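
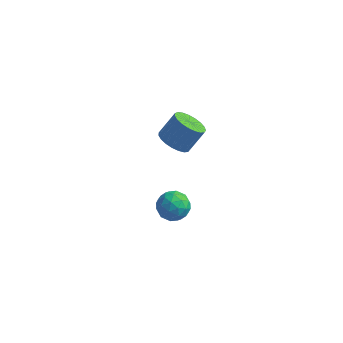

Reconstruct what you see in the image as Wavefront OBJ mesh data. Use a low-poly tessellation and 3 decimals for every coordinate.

v 1.9 -2.34 0.993
v 2.464 -3.05 1.112
v 0.736 -3.25 1.088
v 1.3 -3.96 1.207
v 1.218 -3.326 1.862
v 1.937 -2.764 1.803
v 1.263 -3.536 0.397
v 1.982 -2.974 0.338
v 2.071 -3.789 0.744
v 2.043 -3.659 1.649
v 1.157 -2.641 0.551
v 1.129 -2.511 1.456
v 2.284 -2.615 1.044
v 0.916 -3.685 1.156
v 0.867 -3.312 1.541
v 1.199 -3.729 1.611
v 1.974 -2.447 1.45
v 2.306 -2.864 1.52
v 1.574 -3.026 1.961
v 0.894 -3.436 0.68
v 1.226 -3.853 0.75
v 2.001 -2.571 0.589
v 2.333 -2.988 0.659
v 1.626 -3.274 0.239
v 2.385 -3.467 0.898
v 1.7 -4.002 0.954
v 1.678 -3.753 0.478
v 2.101 -3.423 0.443
v 2.368 -3.391 1.43
v 1.684 -3.925 1.486
v 1.636 -3.552 1.87
v 2.059 -3.222 1.836
v 2.137 -3.825 1.214
v 1.516 -2.375 0.714
v 0.832 -2.909 0.77
v 1.141 -3.078 0.364
v 1.564 -2.748 0.33
v 1.5 -2.298 1.246
v 0.815 -2.833 1.302
v 1.099 -2.877 1.757
v 1.522 -2.547 1.722
v 1.063 -2.475 0.986
v -0.701 2.915 -0.56
v 0.084 2.347 -0.61
v 0.705 3.096 0.609
v -0.079 3.665 0.66
v 0.187 2.654 -0.851
v 0.808 3.403 0.368
v 0.136 3.006 -1.041
v 0.758 3.755 0.178
v -0.059 3.342 -1.149
v 0.562 4.091 0.07
v -0.365 3.604 -1.154
v 0.256 4.354 0.065
v -0.729 3.748 -1.057
v -0.108 4.497 0.163
v -1.088 3.747 -0.873
v -0.467 4.497 0.346
v -1.381 3.603 -0.636
v -0.759 4.352 0.584
v -1.555 3.34 -0.385
v -0.934 4.089 0.834
v -1.582 3.003 -0.164
v -0.961 3.752 1.055
v -1.457 2.651 -0.012
v -0.835 3.4 1.207
v -1.2 2.345 0.045
v -0.579 3.094 1.265
v -0.858 2.138 -0.002
v -0.236 2.887 1.218
v -0.488 2.065 -0.145
v 0.133 2.814 1.074
v -0.155 2.139 -0.36
v 0.466 2.888 0.859
f 1 38 17
f 38 12 41
f 17 41 6
f 38 41 17
f 1 17 13
f 17 6 18
f 13 18 2
f 17 18 13
f 1 13 22
f 13 2 23
f 22 23 8
f 13 23 22
f 1 22 34
f 22 8 37
f 34 37 11
f 22 37 34
f 1 34 38
f 34 11 42
f 38 42 12
f 34 42 38
f 2 18 29
f 18 6 32
f 29 32 10
f 18 32 29
f 6 41 19
f 41 12 40
f 19 40 5
f 41 40 19
f 12 42 39
f 42 11 35
f 39 35 3
f 42 35 39
f 11 37 36
f 37 8 24
f 36 24 7
f 37 24 36
f 8 23 28
f 23 2 25
f 28 25 9
f 23 25 28
f 4 30 16
f 30 10 31
f 16 31 5
f 30 31 16
f 4 16 14
f 16 5 15
f 14 15 3
f 16 15 14
f 4 14 21
f 14 3 20
f 21 20 7
f 14 20 21
f 4 21 26
f 21 7 27
f 26 27 9
f 21 27 26
f 4 26 30
f 26 9 33
f 30 33 10
f 26 33 30
f 5 31 19
f 31 10 32
f 19 32 6
f 31 32 19
f 3 15 39
f 15 5 40
f 39 40 12
f 15 40 39
f 7 20 36
f 20 3 35
f 36 35 11
f 20 35 36
f 9 27 28
f 27 7 24
f 28 24 8
f 27 24 28
f 10 33 29
f 33 9 25
f 29 25 2
f 33 25 29
f 44 43 47
f 44 47 45
f 45 47 48
f 45 48 46
f 47 43 49
f 47 49 48
f 48 49 50
f 48 50 46
f 49 43 51
f 49 51 50
f 50 51 52
f 50 52 46
f 51 43 53
f 51 53 52
f 52 53 54
f 52 54 46
f 53 43 55
f 53 55 54
f 54 55 56
f 54 56 46
f 55 43 57
f 55 57 56
f 56 57 58
f 56 58 46
f 57 43 59
f 57 59 58
f 58 59 60
f 58 60 46
f 59 43 61
f 59 61 60
f 60 61 62
f 60 62 46
f 61 43 63
f 61 63 62
f 62 63 64
f 62 64 46
f 63 43 65
f 63 65 64
f 64 65 66
f 64 66 46
f 65 43 67
f 65 67 66
f 66 67 68
f 66 68 46
f 67 43 69
f 67 69 68
f 68 69 70
f 68 70 46
f 69 43 71
f 69 71 70
f 70 71 72
f 70 72 46
f 71 43 73
f 71 73 72
f 72 73 74
f 72 74 46
f 73 43 44
f 73 44 74
f 74 44 45
f 74 45 46



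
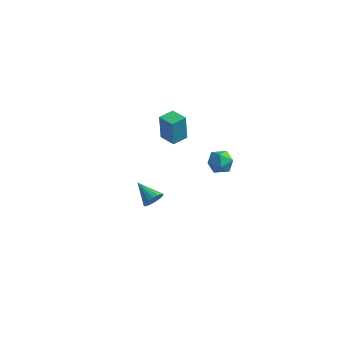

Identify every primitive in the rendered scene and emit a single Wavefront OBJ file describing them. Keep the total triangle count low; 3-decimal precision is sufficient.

v -0.922 0.757 3.07
v -0.894 0.584 4.72
v -0.697 1.675 3.161
v -0.668 1.503 4.812
v 0.068 0.517 3.028
v 0.097 0.345 4.679
v 0.294 1.436 3.12
v 0.322 1.263 4.77
v 1.512 2.683 1.403
v 2.008 2.637 2.055
v 1.952 1.503 0.985
v 2.448 1.457 1.637
v 1.635 1.404 1.735
v 1.363 2.134 1.993
v 2.597 2.006 1.047
v 2.325 2.736 1.305
v 2.678 2.219 1.835
v 2.084 1.847 2.26
v 1.876 2.293 0.78
v 1.282 1.921 1.205
v -2.499 2.267 -3.575
v -2.165 2.202 -2.998
v -3.781 2.533 -2.805
v -2.141 2.514 -3.065
v -2.199 2.77 -3.25
v -2.325 2.911 -3.509
v -2.491 2.904 -3.783
v -2.659 2.751 -4.01
v -2.79 2.488 -4.137
v -2.854 2.174 -4.135
v -2.837 1.881 -4.006
v -2.742 1.676 -3.777
v -2.592 1.607 -3.503
v -2.42 1.69 -3.245
v -2.266 1.904 -3.063
f 2 4 1
f 5 2 1
f 1 4 3
f 3 5 1
f 2 8 4
f 6 2 5
f 6 8 2
f 4 8 3
f 7 5 3
f 3 8 7
f 7 6 5
f 8 6 7
f 9 20 14
f 9 14 10
f 9 10 16
f 9 16 19
f 9 19 20
f 10 14 18
f 14 20 13
f 20 19 11
f 19 16 15
f 16 10 17
f 12 18 13
f 12 13 11
f 12 11 15
f 12 15 17
f 12 17 18
f 13 18 14
f 11 13 20
f 15 11 19
f 17 15 16
f 18 17 10
f 22 21 24
f 22 24 23
f 24 21 25
f 24 25 23
f 25 21 26
f 25 26 23
f 26 21 27
f 26 27 23
f 27 21 28
f 27 28 23
f 28 21 29
f 28 29 23
f 29 21 30
f 29 30 23
f 30 21 31
f 30 31 23
f 31 21 32
f 31 32 23
f 32 21 33
f 32 33 23
f 33 21 34
f 33 34 23
f 34 21 35
f 34 35 23
f 35 21 22
f 35 22 23



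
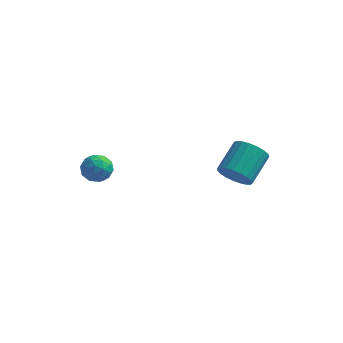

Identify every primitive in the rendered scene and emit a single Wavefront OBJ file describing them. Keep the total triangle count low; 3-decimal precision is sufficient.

v -3.766 -3.188 1.703
v -3.1 -2.945 1.158
v -2.86 -4.055 2.422
v -2.194 -3.812 1.877
v -2.533 -3.224 2.458
v -3.093 -2.688 2.013
v -2.867 -4.312 1.567
v -3.427 -3.776 1.122
v -2.545 -3.64 1.073
v -2.339 -2.967 1.625
v -3.621 -4.033 1.955
v -3.415 -3.36 2.507
v -3.513 -2.99 1.367
v -2.447 -4.01 2.213
v -2.647 -3.664 2.555
v -2.256 -3.521 2.234
v -3.508 -2.839 1.87
v -3.117 -2.696 1.55
v -2.784 -2.86 2.314
v -2.843 -4.304 2.03
v -2.452 -4.161 1.71
v -3.704 -3.479 1.346
v -3.313 -3.336 1.025
v -3.176 -4.14 1.266
v -2.795 -3.256 0.997
v -2.262 -3.766 1.42
v -2.658 -4.06 1.237
v -2.987 -3.745 0.976
v -2.674 -2.861 1.321
v -2.141 -3.37 1.744
v -2.34 -3.024 2.086
v -2.67 -2.709 1.824
v -2.347 -3.269 1.272
v -3.819 -3.63 1.836
v -3.286 -4.139 2.259
v -3.29 -4.291 1.756
v -3.62 -3.976 1.494
v -3.698 -3.234 2.16
v -3.165 -3.744 2.583
v -2.973 -3.255 2.604
v -3.302 -2.94 2.343
v -3.613 -3.731 2.308
v 3.309 -0.085 -0.026
v 4.081 -0.574 0.427
v 4.544 1.077 1.418
v 3.771 1.565 0.966
v 4.267 -0.417 0.08
v 4.73 1.233 1.071
v 4.288 -0.203 -0.286
v 4.751 1.447 0.705
v 4.139 0.031 -0.607
v 4.602 1.681 0.385
v 3.846 0.245 -0.827
v 4.309 1.896 0.164
v 3.461 0.402 -0.908
v 3.924 2.053 0.083
v 3.049 0.475 -0.838
v 3.512 2.126 0.154
v 2.682 0.451 -0.626
v 3.145 2.101 0.365
v 2.424 0.334 -0.311
v 2.887 1.985 0.68
v 2.318 0.145 0.054
v 2.781 1.795 1.045
v 2.384 -0.084 0.404
v 2.847 1.566 1.396
v 2.609 -0.313 0.681
v 3.072 1.337 1.672
v 2.956 -0.503 0.835
v 3.419 1.147 1.826
v 3.363 -0.621 0.841
v 3.826 1.03 1.832
v 3.761 -0.646 0.696
v 4.224 1.005 1.688
f 1 38 17
f 38 12 41
f 17 41 6
f 38 41 17
f 1 17 13
f 17 6 18
f 13 18 2
f 17 18 13
f 1 13 22
f 13 2 23
f 22 23 8
f 13 23 22
f 1 22 34
f 22 8 37
f 34 37 11
f 22 37 34
f 1 34 38
f 34 11 42
f 38 42 12
f 34 42 38
f 2 18 29
f 18 6 32
f 29 32 10
f 18 32 29
f 6 41 19
f 41 12 40
f 19 40 5
f 41 40 19
f 12 42 39
f 42 11 35
f 39 35 3
f 42 35 39
f 11 37 36
f 37 8 24
f 36 24 7
f 37 24 36
f 8 23 28
f 23 2 25
f 28 25 9
f 23 25 28
f 4 30 16
f 30 10 31
f 16 31 5
f 30 31 16
f 4 16 14
f 16 5 15
f 14 15 3
f 16 15 14
f 4 14 21
f 14 3 20
f 21 20 7
f 14 20 21
f 4 21 26
f 21 7 27
f 26 27 9
f 21 27 26
f 4 26 30
f 26 9 33
f 30 33 10
f 26 33 30
f 5 31 19
f 31 10 32
f 19 32 6
f 31 32 19
f 3 15 39
f 15 5 40
f 39 40 12
f 15 40 39
f 7 20 36
f 20 3 35
f 36 35 11
f 20 35 36
f 9 27 28
f 27 7 24
f 28 24 8
f 27 24 28
f 10 33 29
f 33 9 25
f 29 25 2
f 33 25 29
f 44 43 47
f 44 47 45
f 45 47 48
f 45 48 46
f 47 43 49
f 47 49 48
f 48 49 50
f 48 50 46
f 49 43 51
f 49 51 50
f 50 51 52
f 50 52 46
f 51 43 53
f 51 53 52
f 52 53 54
f 52 54 46
f 53 43 55
f 53 55 54
f 54 55 56
f 54 56 46
f 55 43 57
f 55 57 56
f 56 57 58
f 56 58 46
f 57 43 59
f 57 59 58
f 58 59 60
f 58 60 46
f 59 43 61
f 59 61 60
f 60 61 62
f 60 62 46
f 61 43 63
f 61 63 62
f 62 63 64
f 62 64 46
f 63 43 65
f 63 65 64
f 64 65 66
f 64 66 46
f 65 43 67
f 65 67 66
f 66 67 68
f 66 68 46
f 67 43 69
f 67 69 68
f 68 69 70
f 68 70 46
f 69 43 71
f 69 71 70
f 70 71 72
f 70 72 46
f 71 43 73
f 71 73 72
f 72 73 74
f 72 74 46
f 73 43 44
f 73 44 74
f 74 44 45
f 74 45 46



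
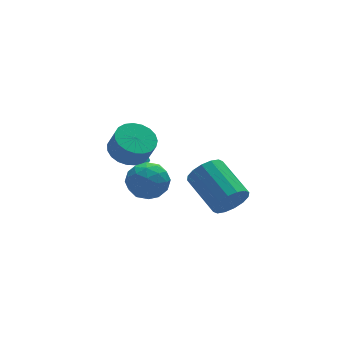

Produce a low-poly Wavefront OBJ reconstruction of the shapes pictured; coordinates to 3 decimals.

v -0.726 -2.064 1.589
v 0.158 -1.932 1.488
v 0.331 -2.364 2.429
v -0.554 -2.496 2.531
v 0.051 -1.614 1.654
v 0.223 -2.046 2.595
v -0.191 -1.374 1.808
v -0.019 -1.806 2.749
v -0.526 -1.253 1.925
v -0.353 -1.685 2.866
v -0.895 -1.273 1.984
v -0.722 -1.705 2.925
v -1.235 -1.429 1.974
v -1.062 -1.861 2.915
v -1.487 -1.695 1.898
v -1.314 -2.127 2.839
v -1.607 -2.025 1.769
v -1.435 -2.457 2.71
v -1.575 -2.361 1.608
v -1.403 -2.793 2.55
v -1.397 -2.646 1.445
v -1.224 -3.079 2.386
v -1.102 -2.831 1.306
v -0.93 -3.263 2.247
v -0.743 -2.883 1.216
v -0.57 -3.315 2.158
v -0.38 -2.793 1.191
v -0.208 -3.225 2.132
v -0.078 -2.577 1.235
v 0.095 -3.009 2.176
v 0.113 -2.273 1.34
v 0.285 -2.705 2.281
v 3.953 -1.904 -3.171
v 4.504 -2.091 -2.472
v 4.138 -0.163 -1.669
v 3.587 0.024 -2.369
v 4.783 -1.901 -2.8
v 4.418 0.027 -1.997
v 4.84 -1.712 -3.228
v 4.475 0.216 -2.425
v 4.66 -1.575 -3.64
v 4.294 0.353 -2.837
v 4.289 -1.525 -3.927
v 3.924 0.403 -3.124
v 3.829 -1.577 -4.012
v 3.464 0.35 -3.209
v 3.402 -1.717 -3.871
v 3.036 0.211 -3.068
v 3.122 -1.907 -3.543
v 2.757 0.021 -2.74
v 3.065 -2.096 -3.115
v 2.7 -0.168 -2.312
v 3.246 -2.233 -2.703
v 2.88 -0.305 -1.9
v 3.616 -2.283 -2.416
v 3.251 -0.355 -1.613
v 4.076 -2.23 -2.331
v 3.711 -0.303 -1.528
v -0.863 -1.972 -0.37
v -0.191 -1.63 0.253
v 0.171 -3.05 -0.893
v 0.843 -2.708 -0.27
v 0.057 -3.182 0.069
v -0.582 -2.516 0.392
v 0.562 -2.164 -1.032
v -0.077 -1.498 -0.709
v 0.689 -1.749 -0.156
v 0.377 -2.378 0.525
v -0.397 -2.302 -1.165
v -0.709 -2.931 -0.484
v -0.618 -1.707 -0.013
v 0.598 -2.973 -0.627
v 0.136 -3.252 -0.428
v 0.531 -3.051 -0.062
v -0.847 -2.227 0.069
v -0.452 -2.026 0.435
v -0.306 -2.938 0.327
v 0.432 -2.654 -1.075
v 0.827 -2.453 -0.709
v -0.551 -1.629 -0.578
v -0.156 -1.428 -0.212
v 0.286 -1.742 -0.967
v 0.294 -1.575 0.113
v 0.902 -2.209 -0.194
v 0.737 -1.889 -0.642
v 0.361 -1.498 -0.453
v 0.111 -1.945 0.513
v 0.719 -2.578 0.206
v 0.257 -2.857 0.405
v -0.118 -2.466 0.595
v 0.629 -2.015 0.273
v -0.739 -2.102 -0.846
v -0.131 -2.735 -1.153
v 0.098 -2.214 -1.235
v -0.277 -1.823 -1.045
v -0.922 -2.471 -0.446
v -0.314 -3.105 -0.753
v -0.381 -3.182 -0.187
v -0.757 -2.791 0.002
v -0.649 -2.665 -0.913
v 0.095 -0.334 -0.289
v 0.639 0.179 -0.51
v 0.465 -0.186 0.969
v 0.275 0.412 -0.43
v -0.147 0.407 -0.305
v -0.491 0.168 -0.176
v -0.65 -0.231 -0.082
v -0.572 -0.663 -0.054
v -0.283 -0.99 -0.101
v 0.127 -1.109 -0.207
v 0.526 -0.982 -0.34
v 0.788 -0.649 -0.456
v 0.831 -0.216 -0.52
f 2 1 5
f 2 5 3
f 3 5 6
f 3 6 4
f 5 1 7
f 5 7 6
f 6 7 8
f 6 8 4
f 7 1 9
f 7 9 8
f 8 9 10
f 8 10 4
f 9 1 11
f 9 11 10
f 10 11 12
f 10 12 4
f 11 1 13
f 11 13 12
f 12 13 14
f 12 14 4
f 13 1 15
f 13 15 14
f 14 15 16
f 14 16 4
f 15 1 17
f 15 17 16
f 16 17 18
f 16 18 4
f 17 1 19
f 17 19 18
f 18 19 20
f 18 20 4
f 19 1 21
f 19 21 20
f 20 21 22
f 20 22 4
f 21 1 23
f 21 23 22
f 22 23 24
f 22 24 4
f 23 1 25
f 23 25 24
f 24 25 26
f 24 26 4
f 25 1 27
f 25 27 26
f 26 27 28
f 26 28 4
f 27 1 29
f 27 29 28
f 28 29 30
f 28 30 4
f 29 1 31
f 29 31 30
f 30 31 32
f 30 32 4
f 31 1 2
f 31 2 32
f 32 2 3
f 32 3 4
f 34 33 37
f 34 37 35
f 35 37 38
f 35 38 36
f 37 33 39
f 37 39 38
f 38 39 40
f 38 40 36
f 39 33 41
f 39 41 40
f 40 41 42
f 40 42 36
f 41 33 43
f 41 43 42
f 42 43 44
f 42 44 36
f 43 33 45
f 43 45 44
f 44 45 46
f 44 46 36
f 45 33 47
f 45 47 46
f 46 47 48
f 46 48 36
f 47 33 49
f 47 49 48
f 48 49 50
f 48 50 36
f 49 33 51
f 49 51 50
f 50 51 52
f 50 52 36
f 51 33 53
f 51 53 52
f 52 53 54
f 52 54 36
f 53 33 55
f 53 55 54
f 54 55 56
f 54 56 36
f 55 33 57
f 55 57 56
f 56 57 58
f 56 58 36
f 57 33 34
f 57 34 58
f 58 34 35
f 58 35 36
f 59 96 75
f 96 70 99
f 75 99 64
f 96 99 75
f 59 75 71
f 75 64 76
f 71 76 60
f 75 76 71
f 59 71 80
f 71 60 81
f 80 81 66
f 71 81 80
f 59 80 92
f 80 66 95
f 92 95 69
f 80 95 92
f 59 92 96
f 92 69 100
f 96 100 70
f 92 100 96
f 60 76 87
f 76 64 90
f 87 90 68
f 76 90 87
f 64 99 77
f 99 70 98
f 77 98 63
f 99 98 77
f 70 100 97
f 100 69 93
f 97 93 61
f 100 93 97
f 69 95 94
f 95 66 82
f 94 82 65
f 95 82 94
f 66 81 86
f 81 60 83
f 86 83 67
f 81 83 86
f 62 88 74
f 88 68 89
f 74 89 63
f 88 89 74
f 62 74 72
f 74 63 73
f 72 73 61
f 74 73 72
f 62 72 79
f 72 61 78
f 79 78 65
f 72 78 79
f 62 79 84
f 79 65 85
f 84 85 67
f 79 85 84
f 62 84 88
f 84 67 91
f 88 91 68
f 84 91 88
f 63 89 77
f 89 68 90
f 77 90 64
f 89 90 77
f 61 73 97
f 73 63 98
f 97 98 70
f 73 98 97
f 65 78 94
f 78 61 93
f 94 93 69
f 78 93 94
f 67 85 86
f 85 65 82
f 86 82 66
f 85 82 86
f 68 91 87
f 91 67 83
f 87 83 60
f 91 83 87
f 102 101 104
f 102 104 103
f 104 101 105
f 104 105 103
f 105 101 106
f 105 106 103
f 106 101 107
f 106 107 103
f 107 101 108
f 107 108 103
f 108 101 109
f 108 109 103
f 109 101 110
f 109 110 103
f 110 101 111
f 110 111 103
f 111 101 112
f 111 112 103
f 112 101 113
f 112 113 103
f 113 101 102
f 113 102 103



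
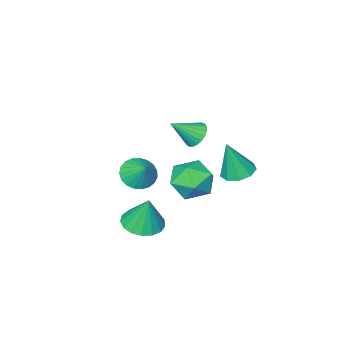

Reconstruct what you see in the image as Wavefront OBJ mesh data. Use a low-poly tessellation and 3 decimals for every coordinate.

v 3.812 1.595 -1.887
v 4.485 2.404 -2.083
v 3.788 2.045 -0.113
v 4.021 2.613 -2.142
v 3.509 2.589 -2.143
v 3.067 2.337 -2.085
v 2.796 1.916 -1.982
v 2.757 1.421 -1.857
v 2.96 0.965 -1.739
v 3.358 0.655 -1.655
v 3.86 0.559 -1.624
v 4.351 0.701 -1.653
v 4.719 1.048 -1.736
v 4.879 1.52 -1.853
v 4.794 2.01 -1.978
v -0.609 0.035 1.607
v -0.325 -0.436 1.039
v 0.589 -0.455 2.613
v -0.163 -0.156 0.983
v -0.078 0.158 1.034
v -0.085 0.45 1.185
v -0.182 0.67 1.408
v -0.353 0.781 1.666
v -0.569 0.762 1.913
v -0.791 0.619 2.108
v -0.982 0.374 2.215
v -1.108 0.071 2.218
v -1.148 -0.239 2.115
v -1.095 -0.5 1.924
v -0.958 -0.67 1.678
v -0.76 -0.717 1.42
v -0.537 -0.634 1.194
v 1.071 -2.387 -1.793
v 1.954 -2.198 -2.175
v 1.289 -1.493 -0.847
v 1.717 -1.931 -2.372
v 1.369 -1.743 -2.47
v 0.969 -1.666 -2.45
v 0.587 -1.714 -2.317
v 0.289 -1.878 -2.093
v 0.125 -2.13 -1.817
v 0.126 -2.427 -1.538
v 0.29 -2.716 -1.302
v 0.588 -2.949 -1.152
v 0.971 -3.084 -1.112
v 1.37 -3.099 -1.19
v 1.718 -2.99 -1.373
v 1.954 -2.778 -1.628
v 2.038 -2.497 -1.912
v 1.362 3.662 1.577
v 2.503 3.793 1.134
v 1.237 1.867 0.726
v 2.378 1.998 0.283
v 2.2 1.858 1.492
v 2.277 2.968 2.018
v 1.463 2.692 -0.158
v 1.54 3.802 0.368
v 2.565 3.193 0.062
v 3.02 2.678 1.082
v 0.72 2.982 0.778
v 1.175 2.467 1.798
v -2.258 1.263 -1.05
v -1.465 0.857 -1.318
v -1.702 0.997 0.99
v -1.379 1.485 -1.26
v -1.705 2.008 -1.103
v -2.289 2.183 -0.921
v -2.858 1.927 -0.8
v -3.147 1.36 -0.795
v -3.019 0.748 -0.909
v -2.535 0.376 -1.089
v -1.922 0.419 -1.251
f 2 1 4
f 2 4 3
f 4 1 5
f 4 5 3
f 5 1 6
f 5 6 3
f 6 1 7
f 6 7 3
f 7 1 8
f 7 8 3
f 8 1 9
f 8 9 3
f 9 1 10
f 9 10 3
f 10 1 11
f 10 11 3
f 11 1 12
f 11 12 3
f 12 1 13
f 12 13 3
f 13 1 14
f 13 14 3
f 14 1 15
f 14 15 3
f 15 1 2
f 15 2 3
f 17 16 19
f 17 19 18
f 19 16 20
f 19 20 18
f 20 16 21
f 20 21 18
f 21 16 22
f 21 22 18
f 22 16 23
f 22 23 18
f 23 16 24
f 23 24 18
f 24 16 25
f 24 25 18
f 25 16 26
f 25 26 18
f 26 16 27
f 26 27 18
f 27 16 28
f 27 28 18
f 28 16 29
f 28 29 18
f 29 16 30
f 29 30 18
f 30 16 31
f 30 31 18
f 31 16 32
f 31 32 18
f 32 16 17
f 32 17 18
f 34 33 36
f 34 36 35
f 36 33 37
f 36 37 35
f 37 33 38
f 37 38 35
f 38 33 39
f 38 39 35
f 39 33 40
f 39 40 35
f 40 33 41
f 40 41 35
f 41 33 42
f 41 42 35
f 42 33 43
f 42 43 35
f 43 33 44
f 43 44 35
f 44 33 45
f 44 45 35
f 45 33 46
f 45 46 35
f 46 33 47
f 46 47 35
f 47 33 48
f 47 48 35
f 48 33 49
f 48 49 35
f 49 33 34
f 49 34 35
f 50 61 55
f 50 55 51
f 50 51 57
f 50 57 60
f 50 60 61
f 51 55 59
f 55 61 54
f 61 60 52
f 60 57 56
f 57 51 58
f 53 59 54
f 53 54 52
f 53 52 56
f 53 56 58
f 53 58 59
f 54 59 55
f 52 54 61
f 56 52 60
f 58 56 57
f 59 58 51
f 63 62 65
f 63 65 64
f 65 62 66
f 65 66 64
f 66 62 67
f 66 67 64
f 67 62 68
f 67 68 64
f 68 62 69
f 68 69 64
f 69 62 70
f 69 70 64
f 70 62 71
f 70 71 64
f 71 62 72
f 71 72 64
f 72 62 63
f 72 63 64



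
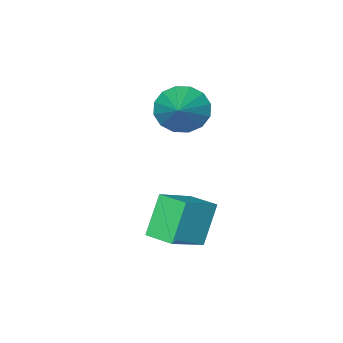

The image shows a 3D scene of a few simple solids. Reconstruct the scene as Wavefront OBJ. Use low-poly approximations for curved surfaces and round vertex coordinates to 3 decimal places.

v -1.291 0.839 -0.028
v 0.241 0.97 0.869
v -1.449 1.973 0.077
v 0.083 2.104 0.974
v -0.443 1.096 -1.514
v 1.089 1.227 -0.617
v -0.601 2.23 -1.409
v 0.931 2.361 -0.512
v -3.884 -2.463 1.685
v -3.091 -3.108 1.443
v -2.656 -1.317 2.655
v -3.108 -2.747 1.037
v -3.332 -2.31 0.805
v -3.704 -1.914 0.808
v -4.125 -1.665 1.046
v -4.481 -1.63 1.456
v -4.677 -1.818 1.926
v -4.66 -2.179 2.332
v -4.436 -2.616 2.565
v -4.064 -3.012 2.561
v -3.644 -3.261 2.323
v -3.288 -3.296 1.914
f 2 4 1
f 5 2 1
f 1 4 3
f 3 5 1
f 2 8 4
f 6 2 5
f 6 8 2
f 4 8 3
f 7 5 3
f 3 8 7
f 7 6 5
f 8 6 7
f 10 9 12
f 10 12 11
f 12 9 13
f 12 13 11
f 13 9 14
f 13 14 11
f 14 9 15
f 14 15 11
f 15 9 16
f 15 16 11
f 16 9 17
f 16 17 11
f 17 9 18
f 17 18 11
f 18 9 19
f 18 19 11
f 19 9 20
f 19 20 11
f 20 9 21
f 20 21 11
f 21 9 22
f 21 22 11
f 22 9 10
f 22 10 11



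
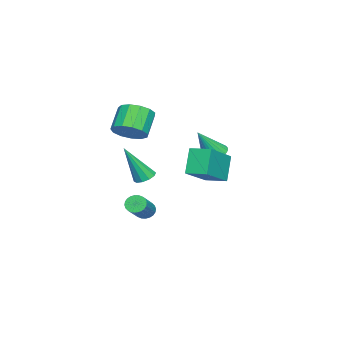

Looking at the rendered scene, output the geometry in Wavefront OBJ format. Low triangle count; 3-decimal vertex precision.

v -0.456 -1.476 2.201
v 0.057 -2.05 2.686
v -0.95 -2.058 3.743
v -1.464 -1.484 3.259
v 0.199 -1.577 2.825
v -0.808 -1.585 3.882
v 0.132 -1.072 2.765
v -0.875 -1.08 3.823
v -0.121 -0.695 2.527
v -1.128 -0.703 3.584
v -0.481 -0.567 2.185
v -1.488 -0.574 3.242
v -0.833 -0.727 1.848
v -1.84 -0.734 2.906
v -1.065 -1.124 1.624
v -2.072 -1.132 2.681
v -1.105 -1.634 1.583
v -2.112 -1.642 2.64
v -0.938 -2.093 1.738
v -1.945 -2.101 2.795
v -0.619 -2.357 2.04
v -1.626 -2.365 3.097
v -0.248 -2.341 2.394
v -1.255 -2.348 3.451
v 0.89 -0.193 -0.017
v 1.442 -0.095 -0.12
v 1.39 -1.027 1.877
v 1.309 0.189 0.04
v 1.015 0.328 0.179
v 0.674 0.267 0.242
v 0.415 0.031 0.206
v 0.338 -0.291 0.085
v 0.471 -0.575 -0.075
v 0.764 -0.713 -0.213
v 1.105 -0.652 -0.277
v 1.364 -0.416 -0.241
v -0.267 2.355 -0.302
v -1.031 2.289 0.987
v -0.128 3.448 -0.164
v -0.892 3.382 1.125
v 1.512 1.998 0.735
v 0.748 1.932 2.024
v 1.651 3.091 0.873
v 0.887 3.025 2.162
v -2.275 -1.416 -3.557
v -2.037 -1.077 -3.918
v -0.667 -1.024 -2.964
v -0.905 -1.364 -2.603
v -2.133 -0.937 -3.787
v -0.764 -0.884 -2.833
v -2.252 -0.871 -3.62
v -0.882 -0.818 -2.667
v -2.373 -0.887 -3.445
v -1.004 -0.834 -2.491
v -2.48 -0.984 -3.286
v -1.11 -0.931 -2.332
v -2.556 -1.147 -3.168
v -1.186 -1.094 -2.214
v -2.589 -1.351 -3.11
v -1.219 -1.298 -2.156
v -2.574 -1.565 -3.12
v -1.204 -1.512 -2.166
v -2.513 -1.756 -3.196
v -1.143 -1.703 -2.242
v -2.416 -1.896 -3.327
v -1.047 -1.843 -2.373
v -2.298 -1.962 -3.493
v -0.928 -1.909 -2.54
v -2.176 -1.946 -3.669
v -0.807 -1.893 -2.715
v -2.07 -1.849 -3.828
v -0.7 -1.796 -2.874
v -1.994 -1.686 -3.946
v -0.624 -1.633 -2.992
v -1.961 -1.482 -4.004
v -0.591 -1.429 -3.05
v -1.976 -1.268 -3.994
v -0.606 -1.215 -3.04
v -3.601 1.696 0.186
v -3.18 1.297 -0.188
v -2.839 1.064 1.714
v -3.035 1.523 -0.168
v -2.975 1.774 -0.093
v -3.011 2.014 0.024
v -3.136 2.206 0.165
v -3.332 2.319 0.31
v -3.569 2.338 0.437
v -3.811 2.259 0.525
v -4.021 2.095 0.561
v -4.167 1.869 0.54
v -4.227 1.618 0.466
v -4.191 1.378 0.349
v -4.066 1.187 0.207
v -3.869 1.073 0.062
v -3.632 1.054 -0.064
v -3.39 1.133 -0.152
f 2 1 5
f 2 5 3
f 3 5 6
f 3 6 4
f 5 1 7
f 5 7 6
f 6 7 8
f 6 8 4
f 7 1 9
f 7 9 8
f 8 9 10
f 8 10 4
f 9 1 11
f 9 11 10
f 10 11 12
f 10 12 4
f 11 1 13
f 11 13 12
f 12 13 14
f 12 14 4
f 13 1 15
f 13 15 14
f 14 15 16
f 14 16 4
f 15 1 17
f 15 17 16
f 16 17 18
f 16 18 4
f 17 1 19
f 17 19 18
f 18 19 20
f 18 20 4
f 19 1 21
f 19 21 20
f 20 21 22
f 20 22 4
f 21 1 23
f 21 23 22
f 22 23 24
f 22 24 4
f 23 1 2
f 23 2 24
f 24 2 3
f 24 3 4
f 26 25 28
f 26 28 27
f 28 25 29
f 28 29 27
f 29 25 30
f 29 30 27
f 30 25 31
f 30 31 27
f 31 25 32
f 31 32 27
f 32 25 33
f 32 33 27
f 33 25 34
f 33 34 27
f 34 25 35
f 34 35 27
f 35 25 36
f 35 36 27
f 36 25 26
f 36 26 27
f 38 40 37
f 41 38 37
f 37 40 39
f 39 41 37
f 38 44 40
f 42 38 41
f 42 44 38
f 40 44 39
f 43 41 39
f 39 44 43
f 43 42 41
f 44 42 43
f 46 45 49
f 46 49 47
f 47 49 50
f 47 50 48
f 49 45 51
f 49 51 50
f 50 51 52
f 50 52 48
f 51 45 53
f 51 53 52
f 52 53 54
f 52 54 48
f 53 45 55
f 53 55 54
f 54 55 56
f 54 56 48
f 55 45 57
f 55 57 56
f 56 57 58
f 56 58 48
f 57 45 59
f 57 59 58
f 58 59 60
f 58 60 48
f 59 45 61
f 59 61 60
f 60 61 62
f 60 62 48
f 61 45 63
f 61 63 62
f 62 63 64
f 62 64 48
f 63 45 65
f 63 65 64
f 64 65 66
f 64 66 48
f 65 45 67
f 65 67 66
f 66 67 68
f 66 68 48
f 67 45 69
f 67 69 68
f 68 69 70
f 68 70 48
f 69 45 71
f 69 71 70
f 70 71 72
f 70 72 48
f 71 45 73
f 71 73 72
f 72 73 74
f 72 74 48
f 73 45 75
f 73 75 74
f 74 75 76
f 74 76 48
f 75 45 77
f 75 77 76
f 76 77 78
f 76 78 48
f 77 45 46
f 77 46 78
f 78 46 47
f 78 47 48
f 80 79 82
f 80 82 81
f 82 79 83
f 82 83 81
f 83 79 84
f 83 84 81
f 84 79 85
f 84 85 81
f 85 79 86
f 85 86 81
f 86 79 87
f 86 87 81
f 87 79 88
f 87 88 81
f 88 79 89
f 88 89 81
f 89 79 90
f 89 90 81
f 90 79 91
f 90 91 81
f 91 79 92
f 91 92 81
f 92 79 93
f 92 93 81
f 93 79 94
f 93 94 81
f 94 79 95
f 94 95 81
f 95 79 96
f 95 96 81
f 96 79 80
f 96 80 81



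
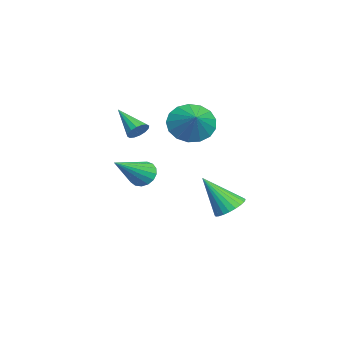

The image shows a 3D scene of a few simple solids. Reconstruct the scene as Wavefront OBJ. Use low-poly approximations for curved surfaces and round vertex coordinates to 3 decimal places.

v -2.549 -1.641 0.647
v -2.123 -1.873 0.835
v -3.431 -2.559 1.513
v -2.171 -1.668 1.004
v -2.32 -1.456 1.076
v -2.53 -1.294 1.034
v -2.746 -1.224 0.888
v -2.908 -1.266 0.678
v -2.974 -1.409 0.459
v -2.926 -1.613 0.291
v -2.777 -1.825 0.218
v -2.567 -1.988 0.26
v -2.352 -2.057 0.406
v -2.189 -2.015 0.617
v -0.298 0.667 1.937
v 0.25 0.579 1.118
v 0.738 0.933 2.603
v 0.129 1.037 1.124
v -0.09 1.41 1.317
v -0.357 1.613 1.652
v -0.611 1.6 2.052
v -0.792 1.373 2.426
v -0.861 0.984 2.688
v -0.801 0.523 2.778
v -0.625 0.094 2.676
v -0.375 -0.202 2.404
v -0.107 -0.3 2.026
v 0.117 -0.176 1.627
v 0.246 0.141 1.299
v 1.737 -1.01 -0.055
v 2.152 -0.555 -0.186
v 3.083 -1.93 1.015
v 2.018 -0.459 0.066
v 1.818 -0.489 0.29
v 1.601 -0.639 0.435
v 1.414 -0.874 0.468
v 1.302 -1.14 0.381
v 1.289 -1.376 0.194
v 1.379 -1.528 -0.05
v 1.551 -1.562 -0.295
v 1.765 -1.47 -0.485
v 1.974 -1.272 -0.577
v 2.128 -1.014 -0.549
v 2.192 -0.755 -0.408
v -1.605 2.122 -3.096
v -1.033 1.711 -3.353
v -1.715 0.998 -1.544
v -0.892 1.914 -3.197
v -0.859 2.148 -3.025
v -0.94 2.379 -2.863
v -1.122 2.57 -2.738
v -1.378 2.693 -2.667
v -1.668 2.73 -2.661
v -1.949 2.673 -2.721
v -2.177 2.533 -2.839
v -2.318 2.331 -2.996
v -2.351 2.096 -3.168
v -2.27 1.866 -3.329
v -2.088 1.674 -3.455
v -1.832 1.551 -3.526
v -1.542 1.515 -3.532
v -1.261 1.571 -3.471
f 2 1 4
f 2 4 3
f 4 1 5
f 4 5 3
f 5 1 6
f 5 6 3
f 6 1 7
f 6 7 3
f 7 1 8
f 7 8 3
f 8 1 9
f 8 9 3
f 9 1 10
f 9 10 3
f 10 1 11
f 10 11 3
f 11 1 12
f 11 12 3
f 12 1 13
f 12 13 3
f 13 1 14
f 13 14 3
f 14 1 2
f 14 2 3
f 16 15 18
f 16 18 17
f 18 15 19
f 18 19 17
f 19 15 20
f 19 20 17
f 20 15 21
f 20 21 17
f 21 15 22
f 21 22 17
f 22 15 23
f 22 23 17
f 23 15 24
f 23 24 17
f 24 15 25
f 24 25 17
f 25 15 26
f 25 26 17
f 26 15 27
f 26 27 17
f 27 15 28
f 27 28 17
f 28 15 29
f 28 29 17
f 29 15 16
f 29 16 17
f 31 30 33
f 31 33 32
f 33 30 34
f 33 34 32
f 34 30 35
f 34 35 32
f 35 30 36
f 35 36 32
f 36 30 37
f 36 37 32
f 37 30 38
f 37 38 32
f 38 30 39
f 38 39 32
f 39 30 40
f 39 40 32
f 40 30 41
f 40 41 32
f 41 30 42
f 41 42 32
f 42 30 43
f 42 43 32
f 43 30 44
f 43 44 32
f 44 30 31
f 44 31 32
f 46 45 48
f 46 48 47
f 48 45 49
f 48 49 47
f 49 45 50
f 49 50 47
f 50 45 51
f 50 51 47
f 51 45 52
f 51 52 47
f 52 45 53
f 52 53 47
f 53 45 54
f 53 54 47
f 54 45 55
f 54 55 47
f 55 45 56
f 55 56 47
f 56 45 57
f 56 57 47
f 57 45 58
f 57 58 47
f 58 45 59
f 58 59 47
f 59 45 60
f 59 60 47
f 60 45 61
f 60 61 47
f 61 45 62
f 61 62 47
f 62 45 46
f 62 46 47



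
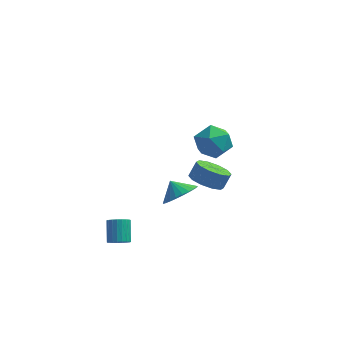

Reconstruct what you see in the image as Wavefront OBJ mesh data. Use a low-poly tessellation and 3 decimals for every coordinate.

v -2.516 -3.83 -2.602
v -1.909 -3.891 -2.408
v -2.117 -2.911 -1.445
v -2.724 -2.85 -1.638
v -1.889 -3.703 -2.595
v -2.097 -2.723 -1.632
v -1.977 -3.537 -2.784
v -2.185 -2.556 -1.82
v -2.158 -3.421 -2.94
v -2.367 -2.441 -1.977
v -2.402 -3.377 -3.038
v -2.61 -2.396 -2.075
v -2.665 -3.41 -3.061
v -2.873 -2.43 -2.098
v -2.902 -3.517 -3.004
v -3.11 -2.536 -2.041
v -3.072 -3.677 -2.878
v -3.281 -2.697 -1.915
v -3.147 -3.864 -2.704
v -3.355 -2.884 -1.74
v -3.112 -4.045 -2.512
v -3.32 -3.065 -1.549
v -2.974 -4.189 -2.335
v -3.182 -3.209 -1.372
v -2.757 -4.271 -2.205
v -2.965 -3.291 -1.242
v -2.498 -4.277 -2.143
v -2.707 -3.296 -1.18
v -2.242 -4.205 -2.161
v -2.451 -3.225 -1.198
v -2.034 -4.069 -2.254
v -2.242 -3.088 -1.291
v 0.989 3.366 -3.071
v 1.907 2.805 -3.161
v 2.269 3.252 -2.26
v 1.351 3.814 -2.169
v 1.987 3.385 -3.482
v 2.35 3.832 -2.58
v 1.686 3.958 -3.645
v 2.049 4.405 -2.743
v 1.119 4.305 -3.589
v 1.482 4.752 -2.687
v 0.502 4.293 -3.335
v 0.865 4.741 -2.433
v 0.071 3.928 -2.98
v 0.433 4.375 -2.079
v -0.01 3.348 -2.66
v 0.353 3.795 -1.758
v 0.291 2.775 -2.497
v 0.654 3.222 -1.595
v 0.858 2.428 -2.553
v 1.221 2.875 -1.651
v 1.475 2.439 -2.807
v 1.838 2.887 -1.905
v 2.11 -0.133 3.121
v 3.025 -0.696 3.549
v 0.995 -1.024 4.331
v 1.91 -1.587 4.759
v 1.795 -0.45 4.938
v 2.484 0.1 4.19
v 1.536 -1.82 3.69
v 2.225 -1.27 2.942
v 2.67 -1.739 3.9
v 2.831 -0.893 4.672
v 1.189 -0.827 3.208
v 1.35 0.019 3.98
v 0.196 -0.514 -1.055
v 0.849 0.37 -1.009
v -0.436 -0.086 -0.305
v 0.569 0.489 -1.312
v 0.232 0.455 -1.576
v -0.11 0.273 -1.76
v -0.406 -0.028 -1.838
v -0.61 -0.403 -1.796
v -0.692 -0.795 -1.641
v -0.638 -1.144 -1.397
v -0.458 -1.397 -1.102
v -0.178 -1.516 -0.799
v 0.159 -1.482 -0.535
v 0.501 -1.301 -0.35
v 0.797 -1 -0.273
v 1.002 -0.624 -0.315
v 1.083 -0.232 -0.47
v 1.03 0.117 -0.713
f 2 1 5
f 2 5 3
f 3 5 6
f 3 6 4
f 5 1 7
f 5 7 6
f 6 7 8
f 6 8 4
f 7 1 9
f 7 9 8
f 8 9 10
f 8 10 4
f 9 1 11
f 9 11 10
f 10 11 12
f 10 12 4
f 11 1 13
f 11 13 12
f 12 13 14
f 12 14 4
f 13 1 15
f 13 15 14
f 14 15 16
f 14 16 4
f 15 1 17
f 15 17 16
f 16 17 18
f 16 18 4
f 17 1 19
f 17 19 18
f 18 19 20
f 18 20 4
f 19 1 21
f 19 21 20
f 20 21 22
f 20 22 4
f 21 1 23
f 21 23 22
f 22 23 24
f 22 24 4
f 23 1 25
f 23 25 24
f 24 25 26
f 24 26 4
f 25 1 27
f 25 27 26
f 26 27 28
f 26 28 4
f 27 1 29
f 27 29 28
f 28 29 30
f 28 30 4
f 29 1 31
f 29 31 30
f 30 31 32
f 30 32 4
f 31 1 2
f 31 2 32
f 32 2 3
f 32 3 4
f 34 33 37
f 34 37 35
f 35 37 38
f 35 38 36
f 37 33 39
f 37 39 38
f 38 39 40
f 38 40 36
f 39 33 41
f 39 41 40
f 40 41 42
f 40 42 36
f 41 33 43
f 41 43 42
f 42 43 44
f 42 44 36
f 43 33 45
f 43 45 44
f 44 45 46
f 44 46 36
f 45 33 47
f 45 47 46
f 46 47 48
f 46 48 36
f 47 33 49
f 47 49 48
f 48 49 50
f 48 50 36
f 49 33 51
f 49 51 50
f 50 51 52
f 50 52 36
f 51 33 53
f 51 53 52
f 52 53 54
f 52 54 36
f 53 33 34
f 53 34 54
f 54 34 35
f 54 35 36
f 55 66 60
f 55 60 56
f 55 56 62
f 55 62 65
f 55 65 66
f 56 60 64
f 60 66 59
f 66 65 57
f 65 62 61
f 62 56 63
f 58 64 59
f 58 59 57
f 58 57 61
f 58 61 63
f 58 63 64
f 59 64 60
f 57 59 66
f 61 57 65
f 63 61 62
f 64 63 56
f 68 67 70
f 68 70 69
f 70 67 71
f 70 71 69
f 71 67 72
f 71 72 69
f 72 67 73
f 72 73 69
f 73 67 74
f 73 74 69
f 74 67 75
f 74 75 69
f 75 67 76
f 75 76 69
f 76 67 77
f 76 77 69
f 77 67 78
f 77 78 69
f 78 67 79
f 78 79 69
f 79 67 80
f 79 80 69
f 80 67 81
f 80 81 69
f 81 67 82
f 81 82 69
f 82 67 83
f 82 83 69
f 83 67 84
f 83 84 69
f 84 67 68
f 84 68 69



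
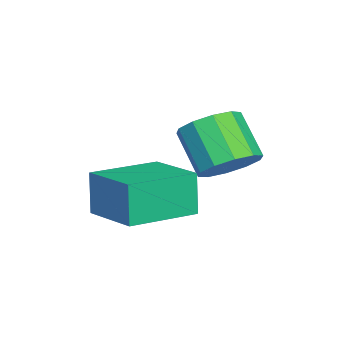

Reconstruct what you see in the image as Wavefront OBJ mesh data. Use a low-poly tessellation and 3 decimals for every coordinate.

v -2.339 -3.315 -3.438
v -2.584 -3.395 -2.164
v -3.788 -1.951 -3.632
v -4.034 -2.031 -2.358
v -1.206 -2.069 -3.142
v -1.452 -2.149 -1.868
v -2.656 -0.705 -3.336
v -2.901 -0.785 -2.062
v -3.528 -0.07 -2.062
v -2.91 0.145 -1.489
v -3.674 -0.555 -0.404
v -4.292 -0.77 -0.978
v -3.277 0.538 -1.493
v -4.041 -0.162 -0.408
v -3.74 0.699 -1.715
v -4.503 -0.001 -0.63
v -4.122 0.566 -2.07
v -4.885 -0.134 -0.985
v -4.277 0.19 -2.421
v -5.04 -0.51 -1.337
v -4.146 -0.285 -2.636
v -4.91 -0.985 -1.551
v -3.779 -0.678 -2.632
v -4.543 -1.378 -1.547
v -3.317 -0.839 -2.41
v -4.08 -1.539 -1.325
v -2.935 -0.706 -2.055
v -3.698 -1.406 -0.97
v -2.78 -0.33 -1.703
v -3.543 -1.03 -0.619
f 2 4 1
f 5 2 1
f 1 4 3
f 3 5 1
f 2 8 4
f 6 2 5
f 6 8 2
f 4 8 3
f 7 5 3
f 3 8 7
f 7 6 5
f 8 6 7
f 10 9 13
f 10 13 11
f 11 13 14
f 11 14 12
f 13 9 15
f 13 15 14
f 14 15 16
f 14 16 12
f 15 9 17
f 15 17 16
f 16 17 18
f 16 18 12
f 17 9 19
f 17 19 18
f 18 19 20
f 18 20 12
f 19 9 21
f 19 21 20
f 20 21 22
f 20 22 12
f 21 9 23
f 21 23 22
f 22 23 24
f 22 24 12
f 23 9 25
f 23 25 24
f 24 25 26
f 24 26 12
f 25 9 27
f 25 27 26
f 26 27 28
f 26 28 12
f 27 9 29
f 27 29 28
f 28 29 30
f 28 30 12
f 29 9 10
f 29 10 30
f 30 10 11
f 30 11 12



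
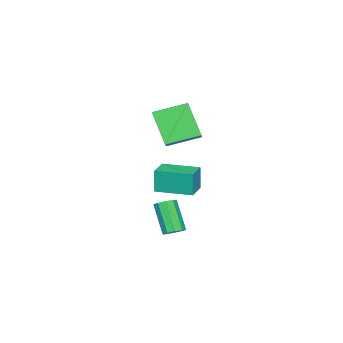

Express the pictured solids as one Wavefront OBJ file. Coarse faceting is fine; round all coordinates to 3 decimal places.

v -1.345 2.297 0.422
v -1.47 2.227 1.784
v -1.659 4.261 0.493
v -1.784 4.191 1.856
v -0.116 2.489 0.544
v -0.241 2.419 1.907
v -0.43 4.453 0.616
v -0.555 4.383 1.978
v -0.951 3.161 -2.646
v -0.507 2.743 -2.677
v -1.245 1.842 -1.125
v -1.689 2.259 -1.094
v -0.387 3.062 -2.435
v -1.125 2.161 -0.883
v -0.531 3.426 -2.292
v -1.269 2.525 -0.74
v -0.872 3.666 -2.314
v -1.609 2.765 -0.763
v -1.25 3.67 -2.492
v -1.987 2.769 -0.94
v -1.488 3.435 -2.741
v -2.225 2.534 -1.19
v -1.475 3.072 -2.946
v -2.212 2.171 -1.395
v -1.217 2.75 -3.011
v -1.954 1.849 -1.459
v -0.835 2.62 -2.904
v -1.572 1.719 -1.352
v -4.633 2.118 4.516
v -3.253 2.758 5.421
v -3.985 3.191 2.769
v -2.605 3.831 3.674
v -3.595 0.629 3.986
v -2.215 1.269 4.891
v -2.947 1.702 2.239
v -1.567 2.342 3.144
f 2 4 1
f 5 2 1
f 1 4 3
f 3 5 1
f 2 8 4
f 6 2 5
f 6 8 2
f 4 8 3
f 7 5 3
f 3 8 7
f 7 6 5
f 8 6 7
f 10 9 13
f 10 13 11
f 11 13 14
f 11 14 12
f 13 9 15
f 13 15 14
f 14 15 16
f 14 16 12
f 15 9 17
f 15 17 16
f 16 17 18
f 16 18 12
f 17 9 19
f 17 19 18
f 18 19 20
f 18 20 12
f 19 9 21
f 19 21 20
f 20 21 22
f 20 22 12
f 21 9 23
f 21 23 22
f 22 23 24
f 22 24 12
f 23 9 25
f 23 25 24
f 24 25 26
f 24 26 12
f 25 9 27
f 25 27 26
f 26 27 28
f 26 28 12
f 27 9 10
f 27 10 28
f 28 10 11
f 28 11 12
f 30 32 29
f 33 30 29
f 29 32 31
f 31 33 29
f 30 36 32
f 34 30 33
f 34 36 30
f 32 36 31
f 35 33 31
f 31 36 35
f 35 34 33
f 36 34 35



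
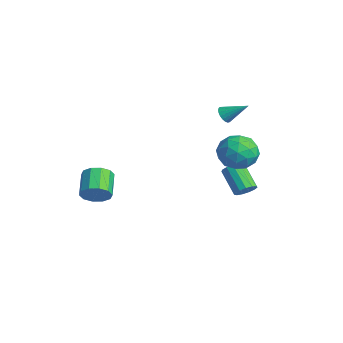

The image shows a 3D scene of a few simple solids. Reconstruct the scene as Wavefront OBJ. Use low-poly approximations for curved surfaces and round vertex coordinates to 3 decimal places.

v -3.324 -4.096 -2.214
v -2.744 -3.552 -1.695
v -4.096 -2.939 -0.827
v -4.676 -3.484 -1.346
v -2.907 -3.244 -2.167
v -4.26 -2.631 -1.299
v -3.23 -3.262 -2.658
v -4.583 -2.649 -1.789
v -3.589 -3.598 -2.978
v -4.941 -2.985 -2.11
v -3.846 -4.125 -3.007
v -5.198 -3.512 -2.139
v -3.904 -4.641 -2.733
v -5.256 -4.028 -1.865
v -3.74 -4.949 -2.261
v -5.093 -4.336 -1.393
v -3.417 -4.931 -1.771
v -4.77 -4.318 -0.902
v -3.059 -4.595 -1.45
v -4.411 -3.982 -0.582
v -2.802 -4.068 -1.421
v -4.154 -3.455 -0.553
v -2.155 3.254 3.401
v -1.895 3.47 2.893
v -1.305 4.346 4.299
v -2.118 3.623 2.917
v -2.348 3.703 3.037
v -2.54 3.694 3.229
v -2.655 3.598 3.455
v -2.671 3.434 3.67
v -2.585 3.234 3.832
v -2.414 3.037 3.909
v -2.191 2.884 3.884
v -1.961 2.804 3.765
v -1.769 2.813 3.573
v -1.654 2.909 3.347
v -1.638 3.074 3.131
v -1.724 3.274 2.969
v 1.633 1.877 2.983
v 2.328 2.657 2.314
v 3.292 1.123 3.826
v 3.987 1.903 3.157
v 3.261 2.34 4.063
v 2.236 2.807 3.542
v 3.384 0.973 2.598
v 2.359 1.44 2.077
v 3.41 2.099 2.076
v 3.334 2.943 2.981
v 2.286 0.837 3.159
v 2.21 1.681 4.064
v 1.835 2.333 2.575
v 3.785 1.447 3.565
v 3.358 1.704 4.098
v 3.767 2.162 3.705
v 1.781 2.421 3.297
v 2.189 2.88 2.903
v 2.738 2.694 3.931
v 3.431 0.9 3.237
v 3.839 1.359 2.843
v 1.853 1.618 2.435
v 2.262 2.076 2.042
v 2.882 1.086 2.209
v 2.879 2.463 2.041
v 3.854 2.02 2.536
v 3.5 1.474 2.208
v 2.898 1.748 1.902
v 2.835 2.96 2.573
v 3.81 2.517 3.069
v 3.383 2.774 3.601
v 2.781 3.048 3.295
v 3.471 2.632 2.433
v 1.81 1.263 3.071
v 2.785 0.82 3.567
v 2.839 0.732 2.845
v 2.237 1.006 2.539
v 1.766 1.76 3.604
v 2.741 1.317 4.099
v 2.722 2.032 4.238
v 2.12 2.306 3.932
v 2.149 1.148 3.707
v 2.924 2.345 0.037
v 3.352 2.527 0.547
v 2.024 2.338 1.732
v 1.596 2.155 1.223
v 3.19 2.856 0.417
v 1.862 2.667 1.602
v 2.943 3.022 0.167
v 1.615 2.833 1.352
v 2.69 2.973 -0.124
v 1.362 2.784 1.061
v 2.511 2.725 -0.364
v 1.183 2.536 0.821
v 2.464 2.356 -0.477
v 1.136 2.167 0.709
v 2.562 1.983 -0.426
v 1.234 1.794 0.759
v 2.776 1.725 -0.228
v 1.447 1.536 0.957
v 3.036 1.664 0.054
v 1.708 1.475 1.239
v 3.261 1.819 0.331
v 1.933 1.63 1.516
v 3.379 2.141 0.515
v 2.051 1.951 1.7
f 2 1 5
f 2 5 3
f 3 5 6
f 3 6 4
f 5 1 7
f 5 7 6
f 6 7 8
f 6 8 4
f 7 1 9
f 7 9 8
f 8 9 10
f 8 10 4
f 9 1 11
f 9 11 10
f 10 11 12
f 10 12 4
f 11 1 13
f 11 13 12
f 12 13 14
f 12 14 4
f 13 1 15
f 13 15 14
f 14 15 16
f 14 16 4
f 15 1 17
f 15 17 16
f 16 17 18
f 16 18 4
f 17 1 19
f 17 19 18
f 18 19 20
f 18 20 4
f 19 1 21
f 19 21 20
f 20 21 22
f 20 22 4
f 21 1 2
f 21 2 22
f 22 2 3
f 22 3 4
f 24 23 26
f 24 26 25
f 26 23 27
f 26 27 25
f 27 23 28
f 27 28 25
f 28 23 29
f 28 29 25
f 29 23 30
f 29 30 25
f 30 23 31
f 30 31 25
f 31 23 32
f 31 32 25
f 32 23 33
f 32 33 25
f 33 23 34
f 33 34 25
f 34 23 35
f 34 35 25
f 35 23 36
f 35 36 25
f 36 23 37
f 36 37 25
f 37 23 38
f 37 38 25
f 38 23 24
f 38 24 25
f 39 76 55
f 76 50 79
f 55 79 44
f 76 79 55
f 39 55 51
f 55 44 56
f 51 56 40
f 55 56 51
f 39 51 60
f 51 40 61
f 60 61 46
f 51 61 60
f 39 60 72
f 60 46 75
f 72 75 49
f 60 75 72
f 39 72 76
f 72 49 80
f 76 80 50
f 72 80 76
f 40 56 67
f 56 44 70
f 67 70 48
f 56 70 67
f 44 79 57
f 79 50 78
f 57 78 43
f 79 78 57
f 50 80 77
f 80 49 73
f 77 73 41
f 80 73 77
f 49 75 74
f 75 46 62
f 74 62 45
f 75 62 74
f 46 61 66
f 61 40 63
f 66 63 47
f 61 63 66
f 42 68 54
f 68 48 69
f 54 69 43
f 68 69 54
f 42 54 52
f 54 43 53
f 52 53 41
f 54 53 52
f 42 52 59
f 52 41 58
f 59 58 45
f 52 58 59
f 42 59 64
f 59 45 65
f 64 65 47
f 59 65 64
f 42 64 68
f 64 47 71
f 68 71 48
f 64 71 68
f 43 69 57
f 69 48 70
f 57 70 44
f 69 70 57
f 41 53 77
f 53 43 78
f 77 78 50
f 53 78 77
f 45 58 74
f 58 41 73
f 74 73 49
f 58 73 74
f 47 65 66
f 65 45 62
f 66 62 46
f 65 62 66
f 48 71 67
f 71 47 63
f 67 63 40
f 71 63 67
f 82 81 85
f 82 85 83
f 83 85 86
f 83 86 84
f 85 81 87
f 85 87 86
f 86 87 88
f 86 88 84
f 87 81 89
f 87 89 88
f 88 89 90
f 88 90 84
f 89 81 91
f 89 91 90
f 90 91 92
f 90 92 84
f 91 81 93
f 91 93 92
f 92 93 94
f 92 94 84
f 93 81 95
f 93 95 94
f 94 95 96
f 94 96 84
f 95 81 97
f 95 97 96
f 96 97 98
f 96 98 84
f 97 81 99
f 97 99 98
f 98 99 100
f 98 100 84
f 99 81 101
f 99 101 100
f 100 101 102
f 100 102 84
f 101 81 103
f 101 103 102
f 102 103 104
f 102 104 84
f 103 81 82
f 103 82 104
f 104 82 83
f 104 83 84



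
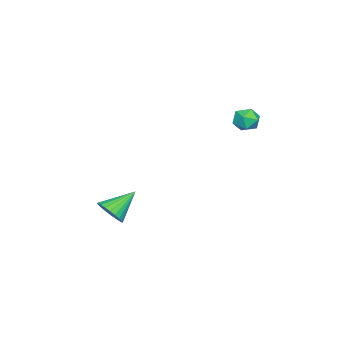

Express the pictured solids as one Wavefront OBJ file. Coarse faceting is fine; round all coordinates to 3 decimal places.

v -1.493 3.028 2.39
v -1.013 3.555 2.337
v -0.907 2.585 3.283
v -0.427 3.112 3.23
v -1.092 3.255 3.451
v -1.454 3.529 2.899
v -0.466 2.611 2.721
v -0.828 2.885 2.169
v -0.378 3.298 2.542
v -0.765 3.695 2.993
v -1.155 2.445 2.627
v -1.542 2.842 3.078
v 0.953 -2.77 -3.433
v 1.524 -2.259 -3.169
v -0.193 -1.99 -2.467
v 1.415 -2.105 -3.422
v 1.236 -2.052 -3.677
v 1.014 -2.108 -3.895
v 0.783 -2.265 -4.043
v 0.578 -2.499 -4.097
v 0.43 -2.775 -4.051
v 0.362 -3.049 -3.91
v 0.383 -3.281 -3.697
v 0.492 -3.436 -3.443
v 0.671 -3.489 -3.188
v 0.892 -3.432 -2.97
v 1.124 -3.275 -2.823
v 1.329 -3.041 -2.768
v 1.477 -2.766 -2.815
v 1.545 -2.491 -2.955
f 1 12 6
f 1 6 2
f 1 2 8
f 1 8 11
f 1 11 12
f 2 6 10
f 6 12 5
f 12 11 3
f 11 8 7
f 8 2 9
f 4 10 5
f 4 5 3
f 4 3 7
f 4 7 9
f 4 9 10
f 5 10 6
f 3 5 12
f 7 3 11
f 9 7 8
f 10 9 2
f 14 13 16
f 14 16 15
f 16 13 17
f 16 17 15
f 17 13 18
f 17 18 15
f 18 13 19
f 18 19 15
f 19 13 20
f 19 20 15
f 20 13 21
f 20 21 15
f 21 13 22
f 21 22 15
f 22 13 23
f 22 23 15
f 23 13 24
f 23 24 15
f 24 13 25
f 24 25 15
f 25 13 26
f 25 26 15
f 26 13 27
f 26 27 15
f 27 13 28
f 27 28 15
f 28 13 29
f 28 29 15
f 29 13 30
f 29 30 15
f 30 13 14
f 30 14 15



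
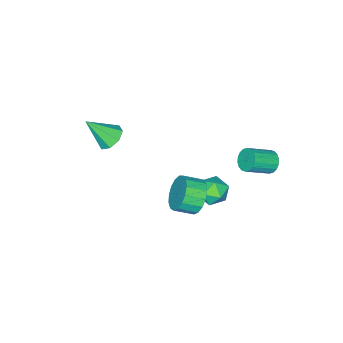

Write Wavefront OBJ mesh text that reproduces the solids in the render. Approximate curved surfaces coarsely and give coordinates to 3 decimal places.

v -2.388 2.709 -3.179
v -1.852 2.783 -2.402
v -2.588 1.217 -2.898
v -2.052 1.291 -2.121
v -2.905 1.701 -2.148
v -2.781 2.623 -2.322
v -1.659 1.377 -2.978
v -1.535 2.299 -3.152
v -1.401 1.96 -2.278
v -2.171 2.16 -1.766
v -2.269 1.84 -3.534
v -3.039 2.04 -3.022
v 0.031 -2.977 0.709
v 0.781 -2.957 0.308
v 0.829 -3.943 2.151
v 0.694 -2.444 0.699
v 0.219 -2.244 1.096
v -0.366 -2.473 1.266
v -0.718 -2.997 1.11
v -0.631 -3.51 0.718
v -0.156 -3.71 0.322
v 0.429 -3.481 0.152
v -4.324 4.087 -0.465
v -4.07 3.824 -1.062
v -2.843 3.169 -0.252
v -3.096 3.433 0.345
v -3.932 4.103 -1.045
v -2.705 3.448 -0.235
v -3.872 4.378 -0.914
v -2.645 3.724 -0.103
v -3.901 4.597 -0.694
v -2.674 3.942 0.117
v -4.014 4.714 -0.428
v -2.787 4.059 0.383
v -4.188 4.707 -0.17
v -2.961 4.053 0.641
v -4.389 4.578 0.03
v -3.162 3.923 0.841
v -4.577 4.351 0.132
v -3.35 3.696 0.942
v -4.715 4.072 0.115
v -3.488 3.417 0.925
v -4.775 3.796 -0.017
v -3.548 3.142 0.794
v -4.746 3.578 -0.237
v -3.519 2.923 0.574
v -4.633 3.461 -0.503
v -3.406 2.806 0.308
v -4.459 3.467 -0.761
v -3.232 2.813 0.05
v -4.258 3.597 -0.961
v -3.031 2.942 -0.15
v 0.934 3.402 0.673
v 1.485 3.374 -0.197
v 2.196 2.65 0.277
v 1.646 2.678 1.147
v 1.689 3.742 0.06
v 2.4 3.018 0.533
v 1.72 4.032 0.457
v 2.431 3.308 0.931
v 1.571 4.178 0.904
v 2.282 3.454 1.377
v 1.276 4.146 1.298
v 1.987 3.422 1.771
v 0.903 3.944 1.549
v 1.614 3.22 2.022
v 0.537 3.617 1.599
v 1.249 2.893 2.072
v 0.262 3.241 1.437
v 0.974 2.517 1.911
v 0.141 2.902 1.1
v 0.853 2.178 1.574
v 0.202 2.678 0.666
v 0.914 1.954 1.139
v 0.431 2.619 0.233
v 1.142 1.895 0.706
v 0.774 2.74 -0.099
v 1.486 2.016 0.374
v 1.155 3.012 -0.254
v 1.866 2.288 0.219
f 1 12 6
f 1 6 2
f 1 2 8
f 1 8 11
f 1 11 12
f 2 6 10
f 6 12 5
f 12 11 3
f 11 8 7
f 8 2 9
f 4 10 5
f 4 5 3
f 4 3 7
f 4 7 9
f 4 9 10
f 5 10 6
f 3 5 12
f 7 3 11
f 9 7 8
f 10 9 2
f 14 13 16
f 14 16 15
f 16 13 17
f 16 17 15
f 17 13 18
f 17 18 15
f 18 13 19
f 18 19 15
f 19 13 20
f 19 20 15
f 20 13 21
f 20 21 15
f 21 13 22
f 21 22 15
f 22 13 14
f 22 14 15
f 24 23 27
f 24 27 25
f 25 27 28
f 25 28 26
f 27 23 29
f 27 29 28
f 28 29 30
f 28 30 26
f 29 23 31
f 29 31 30
f 30 31 32
f 30 32 26
f 31 23 33
f 31 33 32
f 32 33 34
f 32 34 26
f 33 23 35
f 33 35 34
f 34 35 36
f 34 36 26
f 35 23 37
f 35 37 36
f 36 37 38
f 36 38 26
f 37 23 39
f 37 39 38
f 38 39 40
f 38 40 26
f 39 23 41
f 39 41 40
f 40 41 42
f 40 42 26
f 41 23 43
f 41 43 42
f 42 43 44
f 42 44 26
f 43 23 45
f 43 45 44
f 44 45 46
f 44 46 26
f 45 23 47
f 45 47 46
f 46 47 48
f 46 48 26
f 47 23 49
f 47 49 48
f 48 49 50
f 48 50 26
f 49 23 51
f 49 51 50
f 50 51 52
f 50 52 26
f 51 23 24
f 51 24 52
f 52 24 25
f 52 25 26
f 54 53 57
f 54 57 55
f 55 57 58
f 55 58 56
f 57 53 59
f 57 59 58
f 58 59 60
f 58 60 56
f 59 53 61
f 59 61 60
f 60 61 62
f 60 62 56
f 61 53 63
f 61 63 62
f 62 63 64
f 62 64 56
f 63 53 65
f 63 65 64
f 64 65 66
f 64 66 56
f 65 53 67
f 65 67 66
f 66 67 68
f 66 68 56
f 67 53 69
f 67 69 68
f 68 69 70
f 68 70 56
f 69 53 71
f 69 71 70
f 70 71 72
f 70 72 56
f 71 53 73
f 71 73 72
f 72 73 74
f 72 74 56
f 73 53 75
f 73 75 74
f 74 75 76
f 74 76 56
f 75 53 77
f 75 77 76
f 76 77 78
f 76 78 56
f 77 53 79
f 77 79 78
f 78 79 80
f 78 80 56
f 79 53 54
f 79 54 80
f 80 54 55
f 80 55 56



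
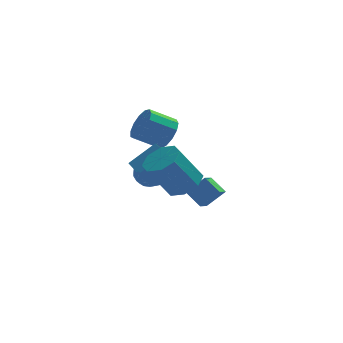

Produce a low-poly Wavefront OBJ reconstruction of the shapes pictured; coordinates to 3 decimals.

v -1.667 -2.276 2.463
v -1.14 -3.108 2.689
v -2.226 -3.316 4.462
v -2.753 -2.484 4.237
v -0.811 -2.465 2.966
v -1.898 -2.673 4.739
v -0.984 -1.712 2.948
v -2.07 -1.92 4.721
v -1.556 -1.289 2.647
v -2.643 -1.497 4.42
v -2.194 -1.444 2.238
v -3.28 -1.652 4.011
v -2.522 -2.087 1.961
v -3.609 -2.295 3.734
v -2.35 -2.84 1.979
v -3.436 -3.048 3.752
v -1.777 -3.263 2.28
v -2.864 -3.471 4.053
v -3.496 1.01 1.413
v -4.016 -0.299 2.805
v -2.186 1.512 2.374
v -2.706 0.202 3.765
v -3.014 0.438 1.055
v -3.534 -0.872 2.446
v -1.704 0.939 2.015
v -2.224 -0.37 3.407
v -1.741 3.452 2.612
v -1.245 3.25 3.432
v -2.563 3.245 4.229
v -3.059 3.448 3.408
v -1.268 3.801 3.396
v -2.586 3.796 4.193
v -1.442 4.241 3.112
v -2.76 4.236 3.908
v -1.711 4.43 2.668
v -3.029 4.425 3.464
v -1.989 4.31 2.207
v -3.307 4.305 3.003
v -2.189 3.917 1.874
v -3.507 3.912 2.67
v -2.246 3.376 1.775
v -3.564 3.372 2.572
v -2.143 2.86 1.943
v -3.461 2.855 2.739
v -1.913 2.532 2.322
v -3.231 2.527 3.119
v -1.628 2.496 2.794
v -2.946 2.491 3.59
v -1.379 2.764 3.207
v -2.697 2.759 4.004
v -2.239 3.483 0.803
v -1.793 2.958 0.186
v -3.427 3.542 -0.106
v -2.981 3.017 -0.723
v -3.254 2.652 0.081
v -2.52 2.616 0.643
v -2.7 3.884 -0.563
v -1.966 3.848 -0.001
v -2.077 3.207 -0.659
v -2.42 2.445 -0.261
v -2.8 4.055 0.341
v -3.143 3.293 0.739
v -1.912 3.215 0.574
v -3.308 3.285 -0.494
v -3.469 3.07 -0.021
v -3.207 2.762 -0.384
v -2.339 3.014 0.843
v -2.077 2.706 0.48
v -2.936 2.526 0.419
v -3.143 3.794 -0.4
v -2.881 3.486 -0.763
v -2.013 3.738 0.464
v -1.751 3.43 0.101
v -2.284 3.974 -0.339
v -1.816 3.053 -0.285
v -2.515 3.088 -0.82
v -2.35 3.597 -0.725
v -1.918 3.576 -0.395
v -2.018 2.605 -0.051
v -2.716 2.64 -0.585
v -2.877 2.425 -0.112
v -2.445 2.404 0.218
v -2.185 2.751 -0.548
v -2.504 3.86 0.665
v -3.202 3.895 0.131
v -2.775 4.096 -0.138
v -2.343 4.075 0.192
v -2.705 3.412 0.9
v -3.404 3.447 0.365
v -3.302 2.924 0.475
v -2.87 2.903 0.805
v -3.035 3.749 0.628
v -0.684 -0.55 -0.208
v -1.277 0.168 0.378
v -0.288 0.094 -0.597
v -0.881 0.812 -0.011
v 0.221 -0.552 0.711
v -0.372 0.166 1.297
v 0.617 0.092 0.322
v 0.024 0.81 0.908
f 2 1 5
f 2 5 3
f 3 5 6
f 3 6 4
f 5 1 7
f 5 7 6
f 6 7 8
f 6 8 4
f 7 1 9
f 7 9 8
f 8 9 10
f 8 10 4
f 9 1 11
f 9 11 10
f 10 11 12
f 10 12 4
f 11 1 13
f 11 13 12
f 12 13 14
f 12 14 4
f 13 1 15
f 13 15 14
f 14 15 16
f 14 16 4
f 15 1 17
f 15 17 16
f 16 17 18
f 16 18 4
f 17 1 2
f 17 2 18
f 18 2 3
f 18 3 4
f 20 22 19
f 23 20 19
f 19 22 21
f 21 23 19
f 20 26 22
f 24 20 23
f 24 26 20
f 22 26 21
f 25 23 21
f 21 26 25
f 25 24 23
f 26 24 25
f 28 27 31
f 28 31 29
f 29 31 32
f 29 32 30
f 31 27 33
f 31 33 32
f 32 33 34
f 32 34 30
f 33 27 35
f 33 35 34
f 34 35 36
f 34 36 30
f 35 27 37
f 35 37 36
f 36 37 38
f 36 38 30
f 37 27 39
f 37 39 38
f 38 39 40
f 38 40 30
f 39 27 41
f 39 41 40
f 40 41 42
f 40 42 30
f 41 27 43
f 41 43 42
f 42 43 44
f 42 44 30
f 43 27 45
f 43 45 44
f 44 45 46
f 44 46 30
f 45 27 47
f 45 47 46
f 46 47 48
f 46 48 30
f 47 27 49
f 47 49 48
f 48 49 50
f 48 50 30
f 49 27 28
f 49 28 50
f 50 28 29
f 50 29 30
f 51 88 67
f 88 62 91
f 67 91 56
f 88 91 67
f 51 67 63
f 67 56 68
f 63 68 52
f 67 68 63
f 51 63 72
f 63 52 73
f 72 73 58
f 63 73 72
f 51 72 84
f 72 58 87
f 84 87 61
f 72 87 84
f 51 84 88
f 84 61 92
f 88 92 62
f 84 92 88
f 52 68 79
f 68 56 82
f 79 82 60
f 68 82 79
f 56 91 69
f 91 62 90
f 69 90 55
f 91 90 69
f 62 92 89
f 92 61 85
f 89 85 53
f 92 85 89
f 61 87 86
f 87 58 74
f 86 74 57
f 87 74 86
f 58 73 78
f 73 52 75
f 78 75 59
f 73 75 78
f 54 80 66
f 80 60 81
f 66 81 55
f 80 81 66
f 54 66 64
f 66 55 65
f 64 65 53
f 66 65 64
f 54 64 71
f 64 53 70
f 71 70 57
f 64 70 71
f 54 71 76
f 71 57 77
f 76 77 59
f 71 77 76
f 54 76 80
f 76 59 83
f 80 83 60
f 76 83 80
f 55 81 69
f 81 60 82
f 69 82 56
f 81 82 69
f 53 65 89
f 65 55 90
f 89 90 62
f 65 90 89
f 57 70 86
f 70 53 85
f 86 85 61
f 70 85 86
f 59 77 78
f 77 57 74
f 78 74 58
f 77 74 78
f 60 83 79
f 83 59 75
f 79 75 52
f 83 75 79
f 94 96 93
f 97 94 93
f 93 96 95
f 95 97 93
f 94 100 96
f 98 94 97
f 98 100 94
f 96 100 95
f 99 97 95
f 95 100 99
f 99 98 97
f 100 98 99



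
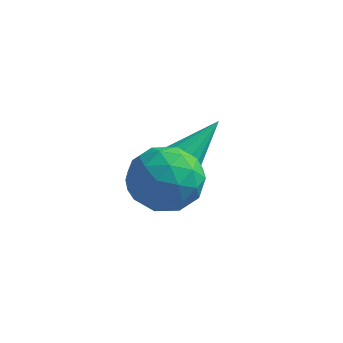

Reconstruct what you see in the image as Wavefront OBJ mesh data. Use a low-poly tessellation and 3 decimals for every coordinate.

v -3.793 -1.595 3.105
v -3.095 -1.672 3.658
v -4.225 -2.928 3.462
v -3.527 -3.005 4.015
v -4.191 -2.439 4.209
v -3.924 -1.615 3.988
v -3.396 -2.985 3.132
v -3.129 -2.161 2.911
v -2.85 -2.532 3.675
v -3.341 -2.194 4.341
v -3.979 -2.406 2.779
v -4.47 -2.068 3.445
v -3.406 -1.516 3.35
v -3.914 -3.084 3.77
v -4.304 -2.751 3.884
v -3.894 -2.796 4.209
v -3.893 -1.483 3.544
v -3.483 -1.528 3.87
v -4.127 -1.979 4.193
v -3.837 -3.072 3.25
v -3.427 -3.117 3.576
v -3.426 -1.804 2.911
v -3.016 -1.849 3.236
v -3.193 -2.621 2.927
v -2.852 -2.067 3.685
v -3.106 -2.851 3.895
v -3.029 -2.839 3.376
v -2.872 -2.355 3.246
v -3.141 -1.869 4.077
v -3.395 -2.652 4.287
v -3.785 -2.319 4.401
v -3.628 -1.835 4.271
v -2.997 -2.374 4.087
v -3.925 -1.948 2.833
v -4.179 -2.731 3.043
v -3.692 -2.765 2.849
v -3.535 -2.281 2.719
v -4.214 -1.749 3.225
v -4.468 -2.533 3.435
v -4.448 -2.245 3.874
v -4.291 -1.761 3.744
v -4.323 -2.226 3.033
v -4.273 -0.828 2.635
v -3.792 -0.7 2.202
v -3.667 0.448 3.685
v -4.052 -0.499 2.107
v -4.371 -0.386 2.154
v -4.663 -0.391 2.33
v -4.852 -0.514 2.588
v -4.885 -0.72 2.858
v -4.755 -0.955 3.068
v -4.495 -1.157 3.163
v -4.176 -1.27 3.116
v -3.883 -1.264 2.94
v -3.695 -1.142 2.683
v -3.662 -0.936 2.412
f 1 38 17
f 38 12 41
f 17 41 6
f 38 41 17
f 1 17 13
f 17 6 18
f 13 18 2
f 17 18 13
f 1 13 22
f 13 2 23
f 22 23 8
f 13 23 22
f 1 22 34
f 22 8 37
f 34 37 11
f 22 37 34
f 1 34 38
f 34 11 42
f 38 42 12
f 34 42 38
f 2 18 29
f 18 6 32
f 29 32 10
f 18 32 29
f 6 41 19
f 41 12 40
f 19 40 5
f 41 40 19
f 12 42 39
f 42 11 35
f 39 35 3
f 42 35 39
f 11 37 36
f 37 8 24
f 36 24 7
f 37 24 36
f 8 23 28
f 23 2 25
f 28 25 9
f 23 25 28
f 4 30 16
f 30 10 31
f 16 31 5
f 30 31 16
f 4 16 14
f 16 5 15
f 14 15 3
f 16 15 14
f 4 14 21
f 14 3 20
f 21 20 7
f 14 20 21
f 4 21 26
f 21 7 27
f 26 27 9
f 21 27 26
f 4 26 30
f 26 9 33
f 30 33 10
f 26 33 30
f 5 31 19
f 31 10 32
f 19 32 6
f 31 32 19
f 3 15 39
f 15 5 40
f 39 40 12
f 15 40 39
f 7 20 36
f 20 3 35
f 36 35 11
f 20 35 36
f 9 27 28
f 27 7 24
f 28 24 8
f 27 24 28
f 10 33 29
f 33 9 25
f 29 25 2
f 33 25 29
f 44 43 46
f 44 46 45
f 46 43 47
f 46 47 45
f 47 43 48
f 47 48 45
f 48 43 49
f 48 49 45
f 49 43 50
f 49 50 45
f 50 43 51
f 50 51 45
f 51 43 52
f 51 52 45
f 52 43 53
f 52 53 45
f 53 43 54
f 53 54 45
f 54 43 55
f 54 55 45
f 55 43 56
f 55 56 45
f 56 43 44
f 56 44 45



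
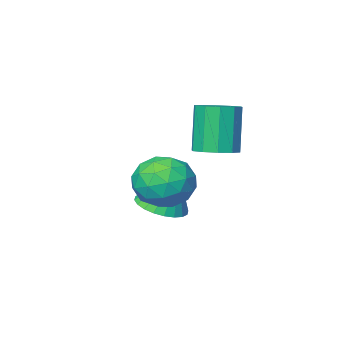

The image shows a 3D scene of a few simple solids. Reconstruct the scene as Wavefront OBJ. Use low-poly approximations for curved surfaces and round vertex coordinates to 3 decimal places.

v -0.513 -1.666 -1.749
v 0.498 -1.649 -1.467
v -1.027 -1.274 0.069
v 0.437 -1.257 -1.569
v 0.231 -0.927 -1.698
v -0.088 -0.71 -1.835
v -0.472 -0.638 -1.959
v -0.862 -0.723 -2.051
v -1.199 -0.951 -2.097
v -1.432 -1.288 -2.09
v -1.524 -1.683 -2.031
v -1.463 -2.075 -1.93
v -1.257 -2.405 -1.8
v -0.938 -2.622 -1.663
v -0.554 -2.694 -1.539
v -0.164 -2.609 -1.447
v 0.173 -2.381 -1.401
v 0.406 -2.043 -1.408
v 0.677 2.134 1.831
v 1.882 2.099 1.736
v 0.518 1.001 0.244
v 1.723 0.966 0.149
v 1.173 0.403 1.067
v 1.271 1.104 2.048
v 1.129 1.996 -0.068
v 1.227 2.697 0.913
v 2.161 2.014 0.562
v 2.188 1.029 1.263
v 0.212 2.071 0.717
v 0.239 1.086 1.418
v 1.293 2.217 1.923
v 1.107 0.883 0.057
v 0.783 0.553 0.597
v 1.492 0.532 0.541
v 0.934 1.631 2.106
v 1.642 1.611 2.05
v 1.226 0.613 1.657
v 0.758 1.489 -0.07
v 1.466 1.469 -0.126
v 0.908 2.568 1.439
v 1.617 2.547 1.383
v 1.174 2.487 0.323
v 2.166 2.146 1.177
v 2.073 1.479 0.244
v 1.723 2.085 0.117
v 1.781 2.497 0.693
v 2.182 1.567 1.589
v 2.088 0.9 0.656
v 1.765 0.57 1.196
v 1.823 0.982 1.772
v 2.346 1.517 0.899
v 0.312 2.2 1.324
v 0.218 1.533 0.391
v 0.577 2.118 0.208
v 0.635 2.53 0.784
v 0.327 1.621 1.736
v 0.234 0.954 0.803
v 0.619 0.603 1.287
v 0.677 1.015 1.863
v 0.054 1.583 1.081
v -1.446 0.611 1.6
v -0.819 -0.005 1.566
v -1.207 -0.508 3.547
v -1.834 0.109 3.58
v -0.589 0.46 1.729
v -0.977 -0.043 3.71
v -0.686 0.983 1.843
v -1.074 0.48 3.824
v -1.073 1.364 1.864
v -1.462 0.861 3.844
v -1.603 1.457 1.783
v -1.992 0.955 3.764
v -2.073 1.228 1.633
v -2.461 0.725 3.614
v -2.303 0.763 1.47
v -2.691 0.26 3.451
v -2.206 0.24 1.356
v -2.594 -0.263 3.337
v -1.818 -0.141 1.336
v -2.207 -0.644 3.316
v -1.288 -0.235 1.416
v -1.677 -0.737 3.397
f 2 1 4
f 2 4 3
f 4 1 5
f 4 5 3
f 5 1 6
f 5 6 3
f 6 1 7
f 6 7 3
f 7 1 8
f 7 8 3
f 8 1 9
f 8 9 3
f 9 1 10
f 9 10 3
f 10 1 11
f 10 11 3
f 11 1 12
f 11 12 3
f 12 1 13
f 12 13 3
f 13 1 14
f 13 14 3
f 14 1 15
f 14 15 3
f 15 1 16
f 15 16 3
f 16 1 17
f 16 17 3
f 17 1 18
f 17 18 3
f 18 1 2
f 18 2 3
f 19 56 35
f 56 30 59
f 35 59 24
f 56 59 35
f 19 35 31
f 35 24 36
f 31 36 20
f 35 36 31
f 19 31 40
f 31 20 41
f 40 41 26
f 31 41 40
f 19 40 52
f 40 26 55
f 52 55 29
f 40 55 52
f 19 52 56
f 52 29 60
f 56 60 30
f 52 60 56
f 20 36 47
f 36 24 50
f 47 50 28
f 36 50 47
f 24 59 37
f 59 30 58
f 37 58 23
f 59 58 37
f 30 60 57
f 60 29 53
f 57 53 21
f 60 53 57
f 29 55 54
f 55 26 42
f 54 42 25
f 55 42 54
f 26 41 46
f 41 20 43
f 46 43 27
f 41 43 46
f 22 48 34
f 48 28 49
f 34 49 23
f 48 49 34
f 22 34 32
f 34 23 33
f 32 33 21
f 34 33 32
f 22 32 39
f 32 21 38
f 39 38 25
f 32 38 39
f 22 39 44
f 39 25 45
f 44 45 27
f 39 45 44
f 22 44 48
f 44 27 51
f 48 51 28
f 44 51 48
f 23 49 37
f 49 28 50
f 37 50 24
f 49 50 37
f 21 33 57
f 33 23 58
f 57 58 30
f 33 58 57
f 25 38 54
f 38 21 53
f 54 53 29
f 38 53 54
f 27 45 46
f 45 25 42
f 46 42 26
f 45 42 46
f 28 51 47
f 51 27 43
f 47 43 20
f 51 43 47
f 62 61 65
f 62 65 63
f 63 65 66
f 63 66 64
f 65 61 67
f 65 67 66
f 66 67 68
f 66 68 64
f 67 61 69
f 67 69 68
f 68 69 70
f 68 70 64
f 69 61 71
f 69 71 70
f 70 71 72
f 70 72 64
f 71 61 73
f 71 73 72
f 72 73 74
f 72 74 64
f 73 61 75
f 73 75 74
f 74 75 76
f 74 76 64
f 75 61 77
f 75 77 76
f 76 77 78
f 76 78 64
f 77 61 79
f 77 79 78
f 78 79 80
f 78 80 64
f 79 61 81
f 79 81 80
f 80 81 82
f 80 82 64
f 81 61 62
f 81 62 82
f 82 62 63
f 82 63 64



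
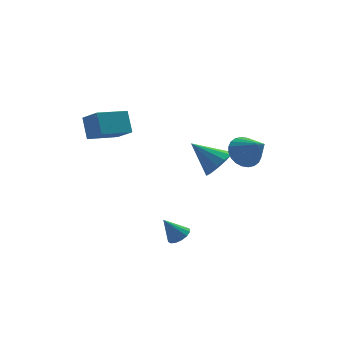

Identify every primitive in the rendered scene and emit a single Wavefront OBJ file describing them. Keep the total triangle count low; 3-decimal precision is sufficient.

v 3.476 -3.077 1.692
v 4.108 -3.463 1.005
v 4.024 -4.383 2.928
v 4.34 -3.198 1.182
v 4.44 -2.914 1.437
v 4.393 -2.656 1.731
v 4.207 -2.461 2.018
v 3.91 -2.361 2.256
v 3.546 -2.369 2.408
v 3.172 -2.485 2.451
v 2.844 -2.691 2.379
v 2.613 -2.956 2.201
v 2.513 -3.24 1.946
v 2.559 -3.498 1.653
v 2.745 -3.693 1.365
v 3.043 -3.793 1.127
v 3.406 -3.785 0.975
v 3.78 -3.669 0.932
v -3.725 1.18 1.667
v -3.245 0.121 2.533
v -3.686 2.102 2.772
v -3.206 1.044 3.639
v -1.914 1.636 1.221
v -1.434 0.578 2.088
v -1.875 2.559 2.327
v -1.395 1.5 3.193
v 4.278 2.807 -2.817
v 4.823 2.391 -1.957
v 3.002 3.853 -1.503
v 5.108 2.922 -2.104
v 5.128 3.417 -2.477
v 4.879 3.717 -2.959
v 4.439 3.729 -3.395
v 3.948 3.448 -3.648
v 3.562 2.963 -3.637
v 3.403 2.429 -3.366
v 3.522 2.014 -2.921
v 3.881 1.852 -2.442
v 4.366 1.992 -2.083
v 0.071 -2.556 -4.312
v 0.545 -2.904 -3.933
v -0.691 -2.284 -3.108
v 0.662 -2.561 -3.937
v 0.62 -2.217 -4.041
v 0.431 -1.963 -4.218
v 0.145 -1.869 -4.42
v -0.16 -1.958 -4.593
v -0.404 -2.208 -4.691
v -0.52 -2.551 -4.687
v -0.478 -2.895 -4.582
v -0.289 -3.149 -4.406
v -0.004 -3.244 -4.204
v 0.302 -3.154 -4.031
f 2 1 4
f 2 4 3
f 4 1 5
f 4 5 3
f 5 1 6
f 5 6 3
f 6 1 7
f 6 7 3
f 7 1 8
f 7 8 3
f 8 1 9
f 8 9 3
f 9 1 10
f 9 10 3
f 10 1 11
f 10 11 3
f 11 1 12
f 11 12 3
f 12 1 13
f 12 13 3
f 13 1 14
f 13 14 3
f 14 1 15
f 14 15 3
f 15 1 16
f 15 16 3
f 16 1 17
f 16 17 3
f 17 1 18
f 17 18 3
f 18 1 2
f 18 2 3
f 20 22 19
f 23 20 19
f 19 22 21
f 21 23 19
f 20 26 22
f 24 20 23
f 24 26 20
f 22 26 21
f 25 23 21
f 21 26 25
f 25 24 23
f 26 24 25
f 28 27 30
f 28 30 29
f 30 27 31
f 30 31 29
f 31 27 32
f 31 32 29
f 32 27 33
f 32 33 29
f 33 27 34
f 33 34 29
f 34 27 35
f 34 35 29
f 35 27 36
f 35 36 29
f 36 27 37
f 36 37 29
f 37 27 38
f 37 38 29
f 38 27 39
f 38 39 29
f 39 27 28
f 39 28 29
f 41 40 43
f 41 43 42
f 43 40 44
f 43 44 42
f 44 40 45
f 44 45 42
f 45 40 46
f 45 46 42
f 46 40 47
f 46 47 42
f 47 40 48
f 47 48 42
f 48 40 49
f 48 49 42
f 49 40 50
f 49 50 42
f 50 40 51
f 50 51 42
f 51 40 52
f 51 52 42
f 52 40 53
f 52 53 42
f 53 40 41
f 53 41 42



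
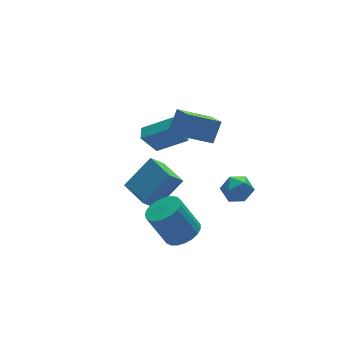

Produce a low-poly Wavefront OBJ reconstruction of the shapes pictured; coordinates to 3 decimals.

v 0.64 0.328 2.589
v 1.31 0.755 3.631
v 0.7 1.507 2.068
v 1.369 1.934 3.11
v 2.271 -0.134 1.73
v 2.94 0.293 2.772
v 2.33 1.045 1.209
v 3 1.472 2.251
v 0.096 -1.191 -3.501
v 0.999 -0.947 -3.177
v 0.207 -0.385 -1.394
v -0.696 -0.629 -1.719
v 0.87 -0.594 -3.345
v 0.078 -0.032 -1.563
v 0.608 -0.344 -3.541
v -0.185 0.218 -1.758
v 0.257 -0.241 -3.729
v -0.536 0.321 -1.947
v -0.122 -0.302 -3.878
v -0.914 0.26 -2.096
v -0.463 -0.517 -3.962
v -1.256 0.045 -2.18
v -0.707 -0.848 -3.967
v -1.5 -0.286 -2.184
v -0.813 -1.238 -3.89
v -1.605 -0.677 -2.108
v -0.761 -1.621 -3.747
v -1.554 -1.059 -1.964
v -0.561 -1.929 -3.561
v -1.354 -1.367 -1.778
v -0.247 -2.109 -3.365
v -1.04 -1.547 -1.582
v 0.126 -2.131 -3.192
v -0.667 -1.569 -1.409
v 0.494 -1.99 -3.073
v -0.299 -1.428 -1.29
v 0.793 -1.711 -3.028
v 0 -1.149 -1.245
v 0.972 -1.342 -3.064
v 0.179 -0.78 -1.282
v -0.463 0.522 -2.761
v -1.255 0.421 -1.919
v -0.638 2.262 -2.718
v -1.43 2.162 -1.876
v 1.05 0.638 -1.324
v 0.258 0.538 -0.482
v 0.875 2.379 -1.281
v 0.083 2.278 -0.439
v 1.608 -2.084 0.103
v 2.383 -1.682 0.104
v 2.257 -3.338 0.096
v 3.032 -2.936 0.097
v 2.521 -2.901 0.804
v 2.12 -2.126 0.808
v 2.52 -2.894 -0.608
v 2.119 -2.119 -0.604
v 2.947 -2.183 -0.335
v 2.947 -2.188 0.538
v 1.693 -2.832 -0.338
v 1.693 -2.837 0.535
v 0.451 4.139 -0.472
v 1.757 3.211 0.567
v 0.831 4.829 -0.334
v 2.137 3.901 0.706
v 1.243 3.939 -1.646
v 2.549 3.011 -0.606
v 1.623 4.629 -1.507
v 2.929 3.701 -0.468
f 2 4 1
f 5 2 1
f 1 4 3
f 3 5 1
f 2 8 4
f 6 2 5
f 6 8 2
f 4 8 3
f 7 5 3
f 3 8 7
f 7 6 5
f 8 6 7
f 10 9 13
f 10 13 11
f 11 13 14
f 11 14 12
f 13 9 15
f 13 15 14
f 14 15 16
f 14 16 12
f 15 9 17
f 15 17 16
f 16 17 18
f 16 18 12
f 17 9 19
f 17 19 18
f 18 19 20
f 18 20 12
f 19 9 21
f 19 21 20
f 20 21 22
f 20 22 12
f 21 9 23
f 21 23 22
f 22 23 24
f 22 24 12
f 23 9 25
f 23 25 24
f 24 25 26
f 24 26 12
f 25 9 27
f 25 27 26
f 26 27 28
f 26 28 12
f 27 9 29
f 27 29 28
f 28 29 30
f 28 30 12
f 29 9 31
f 29 31 30
f 30 31 32
f 30 32 12
f 31 9 33
f 31 33 32
f 32 33 34
f 32 34 12
f 33 9 35
f 33 35 34
f 34 35 36
f 34 36 12
f 35 9 37
f 35 37 36
f 36 37 38
f 36 38 12
f 37 9 39
f 37 39 38
f 38 39 40
f 38 40 12
f 39 9 10
f 39 10 40
f 40 10 11
f 40 11 12
f 42 44 41
f 45 42 41
f 41 44 43
f 43 45 41
f 42 48 44
f 46 42 45
f 46 48 42
f 44 48 43
f 47 45 43
f 43 48 47
f 47 46 45
f 48 46 47
f 49 60 54
f 49 54 50
f 49 50 56
f 49 56 59
f 49 59 60
f 50 54 58
f 54 60 53
f 60 59 51
f 59 56 55
f 56 50 57
f 52 58 53
f 52 53 51
f 52 51 55
f 52 55 57
f 52 57 58
f 53 58 54
f 51 53 60
f 55 51 59
f 57 55 56
f 58 57 50
f 62 64 61
f 65 62 61
f 61 64 63
f 63 65 61
f 62 68 64
f 66 62 65
f 66 68 62
f 64 68 63
f 67 65 63
f 63 68 67
f 67 66 65
f 68 66 67

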